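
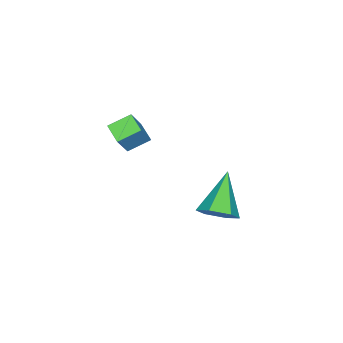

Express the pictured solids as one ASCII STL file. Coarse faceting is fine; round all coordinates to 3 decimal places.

solid 
facet normal 0.762 0.222 -0.609
outer loop
vertex 5.076 3.109 -1.255
vertex 4.56 3.18 -1.875
vertex 4.736 3.825 -1.419
endloop
endfacet
facet normal 0.197 0.307 0.931
outer loop
vertex 5.076 3.109 -1.255
vertex 4.736 3.825 -1.419
vertex 3.12 2.76 -0.725
endloop
endfacet
facet normal 0.762 0.222 -0.608
outer loop
vertex 4.736 3.825 -1.419
vertex 4.56 3.18 -1.875
vertex 4.22 3.897 -2.039
endloop
endfacet
facet normal -0.374 0.833 0.408
outer loop
vertex 4.736 3.825 -1.419
vertex 4.22 3.897 -2.039
vertex 3.12 2.76 -0.725
endloop
endfacet
facet normal 0.762 0.222 -0.609
outer loop
vertex 4.22 3.897 -2.039
vertex 4.56 3.18 -1.875
vertex 4.044 3.251 -2.495
endloop
endfacet
facet normal -0.837 0.449 -0.313
outer loop
vertex 4.22 3.897 -2.039
vertex 4.044 3.251 -2.495
vertex 3.12 2.76 -0.725
endloop
endfacet
facet normal 0.762 0.222 -0.609
outer loop
vertex 4.044 3.251 -2.495
vertex 4.56 3.18 -1.875
vertex 4.384 2.534 -2.331
endloop
endfacet
facet normal -0.728 -0.461 -0.508
outer loop
vertex 4.044 3.251 -2.495
vertex 4.384 2.534 -2.331
vertex 3.12 2.76 -0.725
endloop
endfacet
facet normal 0.762 0.222 -0.609
outer loop
vertex 4.384 2.534 -2.331
vertex 4.56 3.18 -1.875
vertex 4.9 2.463 -1.711
endloop
endfacet
facet normal -0.156 -0.988 0.016
outer loop
vertex 4.384 2.534 -2.331
vertex 4.9 2.463 -1.711
vertex 3.12 2.76 -0.725
endloop
endfacet
facet normal 0.762 0.222 -0.609
outer loop
vertex 4.9 2.463 -1.711
vertex 4.56 3.18 -1.875
vertex 5.076 3.109 -1.255
endloop
endfacet
facet normal 0.307 -0.603 0.736
outer loop
vertex 4.9 2.463 -1.711
vertex 5.076 3.109 -1.255
vertex 3.12 2.76 -0.725
endloop
endfacet
facet normal -0.688 0.596 0.414
outer loop
vertex 2.789 -1.579 0.368
vertex 3.205 -0.882 0.056
vertex 1.993 -1.651 -0.853
endloop
endfacet
facet normal -0.477 -0.802 0.359
outer loop
vertex 2.695 -2.258 -1.276
vertex 2.789 -1.579 0.368
vertex 1.993 -1.651 -0.853
endloop
endfacet
facet normal -0.689 0.595 0.415
outer loop
vertex 1.993 -1.651 -0.853
vertex 3.205 -0.882 0.056
vertex 2.408 -0.953 -1.165
endloop
endfacet
facet normal -0.546 -0.049 -0.836
outer loop
vertex 2.408 -0.953 -1.165
vertex 2.695 -2.258 -1.276
vertex 1.993 -1.651 -0.853
endloop
endfacet
facet normal 0.546 0.049 0.836
outer loop
vertex 2.789 -1.579 0.368
vertex 3.907 -1.489 -0.367
vertex 3.205 -0.882 0.056
endloop
endfacet
facet normal -0.478 -0.802 0.359
outer loop
vertex 3.492 -2.187 -0.055
vertex 2.789 -1.579 0.368
vertex 2.695 -2.258 -1.276
endloop
endfacet
facet normal 0.546 0.049 0.836
outer loop
vertex 3.492 -2.187 -0.055
vertex 3.907 -1.489 -0.367
vertex 2.789 -1.579 0.368
endloop
endfacet
facet normal 0.478 0.802 -0.358
outer loop
vertex 3.205 -0.882 0.056
vertex 3.907 -1.489 -0.367
vertex 2.408 -0.953 -1.165
endloop
endfacet
facet normal -0.546 -0.049 -0.837
outer loop
vertex 3.111 -1.561 -1.588
vertex 2.695 -2.258 -1.276
vertex 2.408 -0.953 -1.165
endloop
endfacet
facet normal 0.478 0.802 -0.359
outer loop
vertex 2.408 -0.953 -1.165
vertex 3.907 -1.489 -0.367
vertex 3.111 -1.561 -1.588
endloop
endfacet
facet normal 0.688 -0.596 -0.414
outer loop
vertex 3.111 -1.561 -1.588
vertex 3.492 -2.187 -0.055
vertex 2.695 -2.258 -1.276
endloop
endfacet
facet normal 0.689 -0.595 -0.414
outer loop
vertex 3.907 -1.489 -0.367
vertex 3.492 -2.187 -0.055
vertex 3.111 -1.561 -1.588
endloop
endfacet

endsolid


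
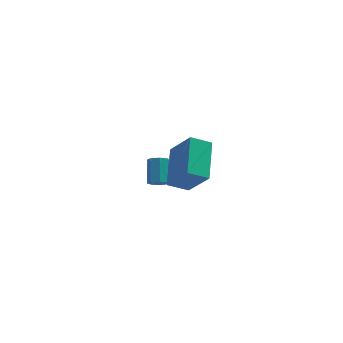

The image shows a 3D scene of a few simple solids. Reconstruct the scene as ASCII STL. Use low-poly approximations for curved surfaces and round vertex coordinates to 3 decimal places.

solid 
facet normal -0.375 0.467 -0.801
outer loop
vertex 2.338 -1.637 0.936
vertex 2.898 0.042 1.654
vertex 3.235 -1.733 0.46
endloop
endfacet
facet normal -0.294 -0.879 -0.376
outer loop
vertex 3.882 -2.542 1.846
vertex 2.338 -1.637 0.936
vertex 3.235 -1.733 0.46
endloop
endfacet
facet normal -0.374 0.468 -0.801
outer loop
vertex 3.235 -1.733 0.46
vertex 2.898 0.042 1.654
vertex 3.795 -0.054 1.179
endloop
endfacet
facet normal 0.880 -0.094 -0.466
outer loop
vertex 3.795 -0.054 1.179
vertex 3.882 -2.542 1.846
vertex 3.235 -1.733 0.46
endloop
endfacet
facet normal -0.880 0.094 0.466
outer loop
vertex 2.338 -1.637 0.936
vertex 3.545 -0.767 3.04
vertex 2.898 0.042 1.654
endloop
endfacet
facet normal -0.293 -0.879 -0.376
outer loop
vertex 2.985 -2.446 2.321
vertex 2.338 -1.637 0.936
vertex 3.882 -2.542 1.846
endloop
endfacet
facet normal -0.880 0.094 0.466
outer loop
vertex 2.985 -2.446 2.321
vertex 3.545 -0.767 3.04
vertex 2.338 -1.637 0.936
endloop
endfacet
facet normal 0.293 0.879 0.376
outer loop
vertex 2.898 0.042 1.654
vertex 3.545 -0.767 3.04
vertex 3.795 -0.054 1.179
endloop
endfacet
facet normal 0.880 -0.094 -0.466
outer loop
vertex 4.442 -0.863 2.564
vertex 3.882 -2.542 1.846
vertex 3.795 -0.054 1.179
endloop
endfacet
facet normal 0.294 0.879 0.376
outer loop
vertex 3.795 -0.054 1.179
vertex 3.545 -0.767 3.04
vertex 4.442 -0.863 2.564
endloop
endfacet
facet normal 0.374 -0.467 0.801
outer loop
vertex 4.442 -0.863 2.564
vertex 2.985 -2.446 2.321
vertex 3.882 -2.542 1.846
endloop
endfacet
facet normal 0.375 -0.468 0.800
outer loop
vertex 3.545 -0.767 3.04
vertex 2.985 -2.446 2.321
vertex 4.442 -0.863 2.564
endloop
endfacet
facet normal -0.192 -0.778 -0.598
outer loop
vertex 3.365 3.521 -4.074
vertex 3.147 3.282 -3.693
vertex 2.939 3.59 -4.027
endloop
endfacet
facet normal 0.011 0.608 -0.794
outer loop
vertex 3.365 3.521 -4.074
vertex 2.939 3.59 -4.027
vertex 3.611 4.517 -3.308
endloop
endfacet
facet normal 0.013 0.607 -0.795
outer loop
vertex 3.611 4.517 -3.308
vertex 2.939 3.59 -4.027
vertex 3.185 4.586 -3.262
endloop
endfacet
facet normal 0.191 0.779 0.598
outer loop
vertex 3.611 4.517 -3.308
vertex 3.185 4.586 -3.262
vertex 3.393 4.278 -2.927
endloop
endfacet
facet normal -0.193 -0.778 -0.598
outer loop
vertex 2.939 3.59 -4.027
vertex 3.147 3.282 -3.693
vertex 2.67 3.427 -3.728
endloop
endfacet
facet normal -0.761 0.503 -0.410
outer loop
vertex 2.939 3.59 -4.027
vertex 2.67 3.427 -3.728
vertex 3.185 4.586 -3.262
endloop
endfacet
facet normal -0.761 0.503 -0.410
outer loop
vertex 3.185 4.586 -3.262
vertex 2.67 3.427 -3.728
vertex 2.916 4.423 -2.963
endloop
endfacet
facet normal 0.192 0.779 0.597
outer loop
vertex 3.185 4.586 -3.262
vertex 2.916 4.423 -2.963
vertex 3.393 4.278 -2.927
endloop
endfacet
facet normal -0.193 -0.778 -0.598
outer loop
vertex 2.67 3.427 -3.728
vertex 3.147 3.282 -3.693
vertex 2.76 3.155 -3.403
endloop
endfacet
facet normal -0.959 0.020 0.282
outer loop
vertex 2.67 3.427 -3.728
vertex 2.76 3.155 -3.403
vertex 2.916 4.423 -2.963
endloop
endfacet
facet normal -0.959 0.020 0.282
outer loop
vertex 2.916 4.423 -2.963
vertex 2.76 3.155 -3.403
vertex 3.006 4.151 -2.637
endloop
endfacet
facet normal 0.192 0.779 0.597
outer loop
vertex 2.916 4.423 -2.963
vertex 3.006 4.151 -2.637
vertex 3.393 4.278 -2.927
endloop
endfacet
facet normal -0.193 -0.778 -0.598
outer loop
vertex 2.76 3.155 -3.403
vertex 3.147 3.282 -3.693
vertex 3.142 2.978 -3.296
endloop
endfacet
facet normal -0.435 -0.479 0.762
outer loop
vertex 2.76 3.155 -3.403
vertex 3.142 2.978 -3.296
vertex 3.006 4.151 -2.637
endloop
endfacet
facet normal -0.436 -0.479 0.762
outer loop
vertex 3.006 4.151 -2.637
vertex 3.142 2.978 -3.296
vertex 3.387 3.974 -2.53
endloop
endfacet
facet normal 0.193 0.778 0.598
outer loop
vertex 3.006 4.151 -2.637
vertex 3.387 3.974 -2.53
vertex 3.393 4.278 -2.927
endloop
endfacet
facet normal -0.192 -0.778 -0.598
outer loop
vertex 3.142 2.978 -3.296
vertex 3.147 3.282 -3.693
vertex 3.527 3.03 -3.487
endloop
endfacet
facet normal 0.415 -0.617 0.669
outer loop
vertex 3.142 2.978 -3.296
vertex 3.527 3.03 -3.487
vertex 3.387 3.974 -2.53
endloop
endfacet
facet normal 0.416 -0.616 0.669
outer loop
vertex 3.387 3.974 -2.53
vertex 3.527 3.03 -3.487
vertex 3.773 4.026 -2.722
endloop
endfacet
facet normal 0.193 0.778 0.598
outer loop
vertex 3.387 3.974 -2.53
vertex 3.773 4.026 -2.722
vertex 3.393 4.278 -2.927
endloop
endfacet
facet normal -0.192 -0.778 -0.598
outer loop
vertex 3.527 3.03 -3.487
vertex 3.147 3.282 -3.693
vertex 3.627 3.272 -3.834
endloop
endfacet
facet normal 0.954 -0.291 0.072
outer loop
vertex 3.527 3.03 -3.487
vertex 3.627 3.272 -3.834
vertex 3.773 4.026 -2.722
endloop
endfacet
facet normal 0.955 -0.289 0.071
outer loop
vertex 3.773 4.026 -2.722
vertex 3.627 3.272 -3.834
vertex 3.872 4.268 -3.068
endloop
endfacet
facet normal 0.192 0.777 0.599
outer loop
vertex 3.773 4.026 -2.722
vertex 3.872 4.268 -3.068
vertex 3.393 4.278 -2.927
endloop
endfacet
facet normal -0.192 -0.778 -0.598
outer loop
vertex 3.627 3.272 -3.834
vertex 3.147 3.282 -3.693
vertex 3.365 3.521 -4.074
endloop
endfacet
facet normal 0.774 0.255 -0.580
outer loop
vertex 3.627 3.272 -3.834
vertex 3.365 3.521 -4.074
vertex 3.872 4.268 -3.068
endloop
endfacet
facet normal 0.775 0.254 -0.579
outer loop
vertex 3.872 4.268 -3.068
vertex 3.365 3.521 -4.074
vertex 3.611 4.517 -3.308
endloop
endfacet
facet normal 0.192 0.778 0.598
outer loop
vertex 3.872 4.268 -3.068
vertex 3.611 4.517 -3.308
vertex 3.393 4.278 -2.927
endloop
endfacet

endsolid


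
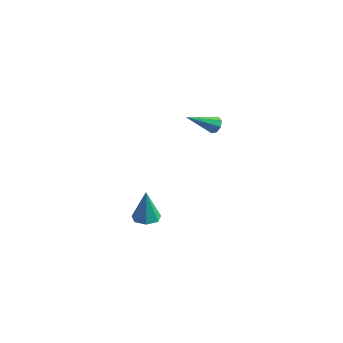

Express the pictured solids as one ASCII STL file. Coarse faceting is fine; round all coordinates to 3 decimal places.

solid 
facet normal 0.588 0.596 -0.547
outer loop
vertex 3.021 -0.457 3.144
vertex 2.711 0.012 3.322
vertex 3.187 -0.274 3.522
endloop
endfacet
facet normal 0.549 -0.821 0.156
outer loop
vertex 3.021 -0.457 3.144
vertex 3.187 -0.274 3.522
vertex 1.489 -1.232 4.458
endloop
endfacet
facet normal 0.588 0.598 -0.545
outer loop
vertex 3.187 -0.274 3.522
vertex 2.711 0.012 3.322
vertex 3.073 0.076 3.783
endloop
endfacet
facet normal 0.595 -0.347 0.725
outer loop
vertex 3.187 -0.274 3.522
vertex 3.073 0.076 3.783
vertex 1.489 -1.232 4.458
endloop
endfacet
facet normal 0.588 0.598 -0.545
outer loop
vertex 3.073 0.076 3.783
vertex 2.711 0.012 3.322
vertex 2.747 0.389 3.775
endloop
endfacet
facet normal 0.207 0.239 0.949
outer loop
vertex 3.073 0.076 3.783
vertex 2.747 0.389 3.775
vertex 1.489 -1.232 4.458
endloop
endfacet
facet normal 0.587 0.599 -0.545
outer loop
vertex 2.747 0.389 3.775
vertex 2.711 0.012 3.322
vertex 2.4 0.48 3.501
endloop
endfacet
facet normal -0.393 0.599 0.697
outer loop
vertex 2.747 0.389 3.775
vertex 2.4 0.48 3.501
vertex 1.489 -1.232 4.458
endloop
endfacet
facet normal 0.586 0.598 -0.547
outer loop
vertex 2.4 0.48 3.501
vertex 2.711 0.012 3.322
vertex 2.234 0.297 3.123
endloop
endfacet
facet normal -0.847 0.518 0.121
outer loop
vertex 2.4 0.48 3.501
vertex 2.234 0.297 3.123
vertex 1.489 -1.232 4.458
endloop
endfacet
facet normal 0.586 0.598 -0.547
outer loop
vertex 2.234 0.297 3.123
vertex 2.711 0.012 3.322
vertex 2.348 -0.053 2.862
endloop
endfacet
facet normal -0.893 0.044 -0.448
outer loop
vertex 2.234 0.297 3.123
vertex 2.348 -0.053 2.862
vertex 1.489 -1.232 4.458
endloop
endfacet
facet normal 0.586 0.598 -0.547
outer loop
vertex 2.348 -0.053 2.862
vertex 2.711 0.012 3.322
vertex 2.674 -0.365 2.87
endloop
endfacet
facet normal -0.503 -0.543 -0.672
outer loop
vertex 2.348 -0.053 2.862
vertex 2.674 -0.365 2.87
vertex 1.489 -1.232 4.458
endloop
endfacet
facet normal 0.589 0.596 -0.546
outer loop
vertex 2.674 -0.365 2.87
vertex 2.711 0.012 3.322
vertex 3.021 -0.457 3.144
endloop
endfacet
facet normal 0.094 -0.902 -0.422
outer loop
vertex 2.674 -0.365 2.87
vertex 3.021 -0.457 3.144
vertex 1.489 -1.232 4.458
endloop
endfacet
facet normal 0.065 -0.123 -0.990
outer loop
vertex 0.027 -1.881 -4.923
vertex -0.823 -1.709 -5.0
vertex -0.152 -1.155 -5.025
endloop
endfacet
facet normal 0.886 0.271 0.377
outer loop
vertex 0.027 -1.881 -4.923
vertex -0.152 -1.155 -5.025
vertex -0.957 -1.451 -2.92
endloop
endfacet
facet normal 0.065 -0.123 -0.990
outer loop
vertex -0.152 -1.155 -5.025
vertex -0.823 -1.709 -5.0
vertex -0.836 -0.846 -5.108
endloop
endfacet
facet normal 0.370 0.890 0.267
outer loop
vertex -0.152 -1.155 -5.025
vertex -0.836 -0.846 -5.108
vertex -0.957 -1.451 -2.92
endloop
endfacet
facet normal 0.064 -0.123 -0.990
outer loop
vertex -0.836 -0.846 -5.108
vertex -0.823 -1.709 -5.0
vertex -1.51 -1.187 -5.109
endloop
endfacet
facet normal -0.441 0.871 0.216
outer loop
vertex -0.836 -0.846 -5.108
vertex -1.51 -1.187 -5.109
vertex -0.957 -1.451 -2.92
endloop
endfacet
facet normal 0.064 -0.123 -0.990
outer loop
vertex -1.51 -1.187 -5.109
vertex -0.823 -1.709 -5.0
vertex -1.666 -1.921 -5.028
endloop
endfacet
facet normal -0.937 0.228 0.264
outer loop
vertex -1.51 -1.187 -5.109
vertex -1.666 -1.921 -5.028
vertex -0.957 -1.451 -2.92
endloop
endfacet
facet normal 0.064 -0.123 -0.990
outer loop
vertex -1.666 -1.921 -5.028
vertex -0.823 -1.709 -5.0
vertex -1.187 -2.496 -4.926
endloop
endfacet
facet normal -0.744 -0.554 0.374
outer loop
vertex -1.666 -1.921 -5.028
vertex -1.187 -2.496 -4.926
vertex -0.957 -1.451 -2.92
endloop
endfacet
facet normal 0.065 -0.123 -0.990
outer loop
vertex -1.187 -2.496 -4.926
vertex -0.823 -1.709 -5.0
vertex -0.434 -2.478 -4.879
endloop
endfacet
facet normal -0.008 -0.886 0.463
outer loop
vertex -1.187 -2.496 -4.926
vertex -0.434 -2.478 -4.879
vertex -0.957 -1.451 -2.92
endloop
endfacet
facet normal 0.065 -0.123 -0.990
outer loop
vertex -0.434 -2.478 -4.879
vertex -0.823 -1.709 -5.0
vertex 0.027 -1.881 -4.923
endloop
endfacet
facet normal 0.717 -0.520 0.464
outer loop
vertex -0.434 -2.478 -4.879
vertex 0.027 -1.881 -4.923
vertex -0.957 -1.451 -2.92
endloop
endfacet

endsolid


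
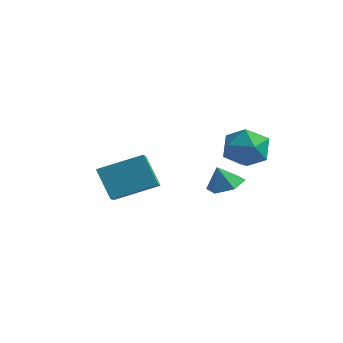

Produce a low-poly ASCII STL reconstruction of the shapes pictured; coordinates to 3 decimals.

solid 
facet normal 0.291 0.204 -0.935
outer loop
vertex 1.15 -0.931 -2.517
vertex 0.435 -1.301 -2.82
vertex 0.44 -0.461 -2.635
endloop
endfacet
facet normal 0.231 0.550 0.803
outer loop
vertex 1.15 -0.931 -2.517
vertex 0.44 -0.461 -2.635
vertex 0.125 -1.519 -1.82
endloop
endfacet
facet normal 0.291 0.204 -0.935
outer loop
vertex 0.44 -0.461 -2.635
vertex 0.435 -1.301 -2.82
vertex -0.275 -0.83 -2.938
endloop
endfacet
facet normal -0.554 0.605 0.571
outer loop
vertex 0.44 -0.461 -2.635
vertex -0.275 -0.83 -2.938
vertex 0.125 -1.519 -1.82
endloop
endfacet
facet normal 0.291 0.204 -0.935
outer loop
vertex -0.275 -0.83 -2.938
vertex 0.435 -1.301 -2.82
vertex -0.28 -1.67 -3.123
endloop
endfacet
facet normal -0.951 -0.061 0.303
outer loop
vertex -0.275 -0.83 -2.938
vertex -0.28 -1.67 -3.123
vertex 0.125 -1.519 -1.82
endloop
endfacet
facet normal 0.291 0.204 -0.935
outer loop
vertex -0.28 -1.67 -3.123
vertex 0.435 -1.301 -2.82
vertex 0.431 -2.141 -3.005
endloop
endfacet
facet normal -0.563 -0.783 0.266
outer loop
vertex -0.28 -1.67 -3.123
vertex 0.431 -2.141 -3.005
vertex 0.125 -1.519 -1.82
endloop
endfacet
facet normal 0.290 0.205 -0.935
outer loop
vertex 0.431 -2.141 -3.005
vertex 0.435 -1.301 -2.82
vertex 1.146 -1.771 -2.702
endloop
endfacet
facet normal 0.223 -0.838 0.498
outer loop
vertex 0.431 -2.141 -3.005
vertex 1.146 -1.771 -2.702
vertex 0.125 -1.519 -1.82
endloop
endfacet
facet normal 0.290 0.205 -0.935
outer loop
vertex 1.146 -1.771 -2.702
vertex 0.435 -1.301 -2.82
vertex 1.15 -0.931 -2.517
endloop
endfacet
facet normal 0.619 -0.172 0.766
outer loop
vertex 1.146 -1.771 -2.702
vertex 1.15 -0.931 -2.517
vertex 0.125 -1.519 -1.82
endloop
endfacet
facet normal -0.556 0.171 0.813
outer loop
vertex -2.45 -3.088 -1.165
vertex -3.356 -1.595 -2.099
vertex -3.887 -4.401 -1.871
endloop
endfacet
facet normal 0.457 -0.754 0.471
outer loop
vertex -2.964 -4.685 -3.221
vertex -2.45 -3.088 -1.165
vertex -3.887 -4.401 -1.871
endloop
endfacet
facet normal -0.556 0.171 0.814
outer loop
vertex -3.887 -4.401 -1.871
vertex -3.356 -1.595 -2.099
vertex -4.793 -2.908 -2.804
endloop
endfacet
facet normal -0.694 -0.634 -0.341
outer loop
vertex -4.793 -2.908 -2.804
vertex -2.964 -4.685 -3.221
vertex -3.887 -4.401 -1.871
endloop
endfacet
facet normal 0.694 0.634 0.341
outer loop
vertex -2.45 -3.088 -1.165
vertex -2.433 -1.879 -3.449
vertex -3.356 -1.595 -2.099
endloop
endfacet
facet normal 0.458 -0.754 0.471
outer loop
vertex -1.527 -3.372 -2.516
vertex -2.45 -3.088 -1.165
vertex -2.964 -4.685 -3.221
endloop
endfacet
facet normal 0.694 0.634 0.341
outer loop
vertex -1.527 -3.372 -2.516
vertex -2.433 -1.879 -3.449
vertex -2.45 -3.088 -1.165
endloop
endfacet
facet normal -0.458 0.754 -0.471
outer loop
vertex -3.356 -1.595 -2.099
vertex -2.433 -1.879 -3.449
vertex -4.793 -2.908 -2.804
endloop
endfacet
facet normal -0.694 -0.634 -0.341
outer loop
vertex -3.87 -3.192 -4.155
vertex -2.964 -4.685 -3.221
vertex -4.793 -2.908 -2.804
endloop
endfacet
facet normal -0.458 0.754 -0.471
outer loop
vertex -4.793 -2.908 -2.804
vertex -2.433 -1.879 -3.449
vertex -3.87 -3.192 -4.155
endloop
endfacet
facet normal 0.556 -0.172 -0.813
outer loop
vertex -3.87 -3.192 -4.155
vertex -1.527 -3.372 -2.516
vertex -2.964 -4.685 -3.221
endloop
endfacet
facet normal 0.556 -0.171 -0.813
outer loop
vertex -2.433 -1.879 -3.449
vertex -1.527 -3.372 -2.516
vertex -3.87 -3.192 -4.155
endloop
endfacet
facet normal -0.504 0.315 0.804
outer loop
vertex 0.829 0.004 -0.148
vertex 0.165 -0.902 -0.209
vertex 1.111 -0.938 0.398
endloop
endfacet
facet normal 0.176 0.532 0.828
outer loop
vertex 0.829 0.004 -0.148
vertex 1.111 -0.938 0.398
vertex 1.897 -0.348 -0.148
endloop
endfacet
facet normal 0.304 0.921 0.244
outer loop
vertex 0.829 0.004 -0.148
vertex 1.897 -0.348 -0.148
vertex 1.437 0.054 -1.093
endloop
endfacet
facet normal -0.297 0.944 -0.141
outer loop
vertex 0.829 0.004 -0.148
vertex 1.437 0.054 -1.093
vertex 0.366 -0.289 -1.131
endloop
endfacet
facet normal -0.796 0.570 0.205
outer loop
vertex 0.829 0.004 -0.148
vertex 0.366 -0.289 -1.131
vertex 0.165 -0.902 -0.209
endloop
endfacet
facet normal 0.593 -0.045 0.804
outer loop
vertex 1.897 -0.348 -0.148
vertex 1.111 -0.938 0.398
vertex 1.894 -1.471 -0.209
endloop
endfacet
facet normal -0.506 -0.397 0.765
outer loop
vertex 1.111 -0.938 0.398
vertex 0.165 -0.902 -0.209
vertex 0.823 -1.814 -0.247
endloop
endfacet
facet normal -0.979 0.014 -0.204
outer loop
vertex 0.165 -0.902 -0.209
vertex 0.366 -0.289 -1.131
vertex 0.363 -1.412 -1.192
endloop
endfacet
facet normal -0.171 0.620 -0.766
outer loop
vertex 0.366 -0.289 -1.131
vertex 1.437 0.054 -1.093
vertex 1.149 -0.822 -1.738
endloop
endfacet
facet normal 0.800 0.583 -0.141
outer loop
vertex 1.437 0.054 -1.093
vertex 1.897 -0.348 -0.148
vertex 2.095 -0.858 -1.131
endloop
endfacet
facet normal 0.297 -0.944 0.141
outer loop
vertex 1.431 -1.764 -1.192
vertex 1.894 -1.471 -0.209
vertex 0.823 -1.814 -0.247
endloop
endfacet
facet normal -0.304 -0.921 -0.244
outer loop
vertex 1.431 -1.764 -1.192
vertex 0.823 -1.814 -0.247
vertex 0.363 -1.412 -1.192
endloop
endfacet
facet normal -0.176 -0.532 -0.828
outer loop
vertex 1.431 -1.764 -1.192
vertex 0.363 -1.412 -1.192
vertex 1.149 -0.822 -1.738
endloop
endfacet
facet normal 0.504 -0.315 -0.804
outer loop
vertex 1.431 -1.764 -1.192
vertex 1.149 -0.822 -1.738
vertex 2.095 -0.858 -1.131
endloop
endfacet
facet normal 0.796 -0.570 -0.205
outer loop
vertex 1.431 -1.764 -1.192
vertex 2.095 -0.858 -1.131
vertex 1.894 -1.471 -0.209
endloop
endfacet
facet normal 0.171 -0.620 0.766
outer loop
vertex 0.823 -1.814 -0.247
vertex 1.894 -1.471 -0.209
vertex 1.111 -0.938 0.398
endloop
endfacet
facet normal -0.800 -0.583 0.141
outer loop
vertex 0.363 -1.412 -1.192
vertex 0.823 -1.814 -0.247
vertex 0.165 -0.902 -0.209
endloop
endfacet
facet normal -0.593 0.045 -0.804
outer loop
vertex 1.149 -0.822 -1.738
vertex 0.363 -1.412 -1.192
vertex 0.366 -0.289 -1.131
endloop
endfacet
facet normal 0.506 0.397 -0.765
outer loop
vertex 2.095 -0.858 -1.131
vertex 1.149 -0.822 -1.738
vertex 1.437 0.054 -1.093
endloop
endfacet
facet normal 0.979 -0.014 0.204
outer loop
vertex 1.894 -1.471 -0.209
vertex 2.095 -0.858 -1.131
vertex 1.897 -0.348 -0.148
endloop
endfacet

endsolid


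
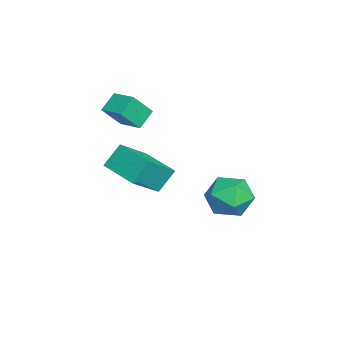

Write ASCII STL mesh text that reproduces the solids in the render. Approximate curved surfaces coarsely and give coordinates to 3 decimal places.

solid 
facet normal -0.719 -0.683 0.128
outer loop
vertex 4.057 -3.66 2.545
vertex 3.609 -2.997 3.57
vertex 2.903 -2.661 1.396
endloop
endfacet
facet normal 0.344 -0.510 -0.789
outer loop
vertex 4.291 -1.343 1.15
vertex 4.057 -3.66 2.545
vertex 2.903 -2.661 1.396
endloop
endfacet
facet normal -0.719 -0.683 0.128
outer loop
vertex 2.903 -2.661 1.396
vertex 3.609 -2.997 3.57
vertex 2.456 -1.999 2.421
endloop
endfacet
facet normal -0.604 0.523 -0.601
outer loop
vertex 2.456 -1.999 2.421
vertex 4.291 -1.343 1.15
vertex 2.903 -2.661 1.396
endloop
endfacet
facet normal 0.603 -0.523 0.602
outer loop
vertex 4.057 -3.66 2.545
vertex 4.997 -1.679 3.324
vertex 3.609 -2.997 3.57
endloop
endfacet
facet normal 0.345 -0.509 -0.788
outer loop
vertex 5.444 -2.341 2.299
vertex 4.057 -3.66 2.545
vertex 4.291 -1.343 1.15
endloop
endfacet
facet normal 0.604 -0.523 0.601
outer loop
vertex 5.444 -2.341 2.299
vertex 4.997 -1.679 3.324
vertex 4.057 -3.66 2.545
endloop
endfacet
facet normal -0.344 0.510 0.788
outer loop
vertex 3.609 -2.997 3.57
vertex 4.997 -1.679 3.324
vertex 2.456 -1.999 2.421
endloop
endfacet
facet normal -0.604 0.523 -0.602
outer loop
vertex 3.843 -0.68 2.175
vertex 4.291 -1.343 1.15
vertex 2.456 -1.999 2.421
endloop
endfacet
facet normal -0.344 0.509 0.789
outer loop
vertex 2.456 -1.999 2.421
vertex 4.997 -1.679 3.324
vertex 3.843 -0.68 2.175
endloop
endfacet
facet normal 0.719 0.683 -0.128
outer loop
vertex 3.843 -0.68 2.175
vertex 5.444 -2.341 2.299
vertex 4.291 -1.343 1.15
endloop
endfacet
facet normal 0.719 0.683 -0.128
outer loop
vertex 4.997 -1.679 3.324
vertex 5.444 -2.341 2.299
vertex 3.843 -0.68 2.175
endloop
endfacet
facet normal -0.372 0.921 0.112
outer loop
vertex 0.617 2.356 -1.338
vertex 0.632 2.213 -0.116
vertex 1.613 2.68 -0.693
endloop
endfacet
facet normal 0.025 0.877 -0.479
outer loop
vertex 0.617 2.356 -1.338
vertex 1.613 2.68 -0.693
vertex 1.739 2.091 -1.765
endloop
endfacet
facet normal -0.253 0.369 -0.894
outer loop
vertex 0.617 2.356 -1.338
vertex 1.739 2.091 -1.765
vertex 0.836 1.26 -1.852
endloop
endfacet
facet normal -0.823 0.098 -0.559
outer loop
vertex 0.617 2.356 -1.338
vertex 0.836 1.26 -1.852
vertex 0.152 1.336 -0.832
endloop
endfacet
facet normal -0.896 0.439 0.062
outer loop
vertex 0.617 2.356 -1.338
vertex 0.152 1.336 -0.832
vertex 0.632 2.213 -0.116
endloop
endfacet
facet normal 0.682 0.672 -0.289
outer loop
vertex 1.739 2.091 -1.765
vertex 1.613 2.68 -0.693
vertex 2.448 1.784 -0.808
endloop
endfacet
facet normal 0.039 0.744 0.667
outer loop
vertex 1.613 2.68 -0.693
vertex 0.632 2.213 -0.116
vertex 1.764 1.86 0.212
endloop
endfacet
facet normal -0.809 -0.037 0.587
outer loop
vertex 0.632 2.213 -0.116
vertex 0.152 1.336 -0.832
vertex 0.861 1.029 0.125
endloop
endfacet
facet normal -0.690 -0.590 -0.419
outer loop
vertex 0.152 1.336 -0.832
vertex 0.836 1.26 -1.852
vertex 0.987 0.44 -0.947
endloop
endfacet
facet normal 0.231 -0.151 -0.961
outer loop
vertex 0.836 1.26 -1.852
vertex 1.739 2.091 -1.765
vertex 1.968 0.907 -1.524
endloop
endfacet
facet normal 0.823 -0.098 0.559
outer loop
vertex 1.983 0.764 -0.302
vertex 2.448 1.784 -0.808
vertex 1.764 1.86 0.212
endloop
endfacet
facet normal 0.253 -0.369 0.894
outer loop
vertex 1.983 0.764 -0.302
vertex 1.764 1.86 0.212
vertex 0.861 1.029 0.125
endloop
endfacet
facet normal -0.025 -0.877 0.479
outer loop
vertex 1.983 0.764 -0.302
vertex 0.861 1.029 0.125
vertex 0.987 0.44 -0.947
endloop
endfacet
facet normal 0.372 -0.921 -0.112
outer loop
vertex 1.983 0.764 -0.302
vertex 0.987 0.44 -0.947
vertex 1.968 0.907 -1.524
endloop
endfacet
facet normal 0.896 -0.439 -0.062
outer loop
vertex 1.983 0.764 -0.302
vertex 1.968 0.907 -1.524
vertex 2.448 1.784 -0.808
endloop
endfacet
facet normal 0.690 0.590 0.419
outer loop
vertex 1.764 1.86 0.212
vertex 2.448 1.784 -0.808
vertex 1.613 2.68 -0.693
endloop
endfacet
facet normal -0.231 0.151 0.961
outer loop
vertex 0.861 1.029 0.125
vertex 1.764 1.86 0.212
vertex 0.632 2.213 -0.116
endloop
endfacet
facet normal -0.682 -0.672 0.289
outer loop
vertex 0.987 0.44 -0.947
vertex 0.861 1.029 0.125
vertex 0.152 1.336 -0.832
endloop
endfacet
facet normal -0.039 -0.744 -0.667
outer loop
vertex 1.968 0.907 -1.524
vertex 0.987 0.44 -0.947
vertex 0.836 1.26 -1.852
endloop
endfacet
facet normal 0.809 0.037 -0.587
outer loop
vertex 2.448 1.784 -0.808
vertex 1.968 0.907 -1.524
vertex 1.739 2.091 -1.765
endloop
endfacet
facet normal -0.352 0.545 -0.761
outer loop
vertex -1.782 -2.839 3.031
vertex -0.872 -1.914 3.272
vertex -1.073 -3.355 2.334
endloop
endfacet
facet normal -0.689 -0.701 -0.182
outer loop
vertex -0.548 -4.166 3.468
vertex -1.782 -2.839 3.031
vertex -1.073 -3.355 2.334
endloop
endfacet
facet normal -0.353 0.545 -0.761
outer loop
vertex -1.073 -3.355 2.334
vertex -0.872 -1.914 3.272
vertex -0.163 -2.429 2.575
endloop
endfacet
facet normal 0.633 -0.460 -0.622
outer loop
vertex -0.163 -2.429 2.575
vertex -0.548 -4.166 3.468
vertex -1.073 -3.355 2.334
endloop
endfacet
facet normal -0.633 0.461 0.622
outer loop
vertex -1.782 -2.839 3.031
vertex -0.347 -2.725 4.406
vertex -0.872 -1.914 3.272
endloop
endfacet
facet normal -0.689 -0.701 -0.183
outer loop
vertex -1.257 -3.651 4.165
vertex -1.782 -2.839 3.031
vertex -0.548 -4.166 3.468
endloop
endfacet
facet normal -0.633 0.460 0.623
outer loop
vertex -1.257 -3.651 4.165
vertex -0.347 -2.725 4.406
vertex -1.782 -2.839 3.031
endloop
endfacet
facet normal 0.689 0.701 0.183
outer loop
vertex -0.872 -1.914 3.272
vertex -0.347 -2.725 4.406
vertex -0.163 -2.429 2.575
endloop
endfacet
facet normal 0.633 -0.460 -0.623
outer loop
vertex 0.362 -3.241 3.709
vertex -0.548 -4.166 3.468
vertex -0.163 -2.429 2.575
endloop
endfacet
facet normal 0.690 0.701 0.183
outer loop
vertex -0.163 -2.429 2.575
vertex -0.347 -2.725 4.406
vertex 0.362 -3.241 3.709
endloop
endfacet
facet normal 0.352 -0.545 0.761
outer loop
vertex 0.362 -3.241 3.709
vertex -1.257 -3.651 4.165
vertex -0.548 -4.166 3.468
endloop
endfacet
facet normal 0.352 -0.544 0.761
outer loop
vertex -0.347 -2.725 4.406
vertex -1.257 -3.651 4.165
vertex 0.362 -3.241 3.709
endloop
endfacet

endsolid


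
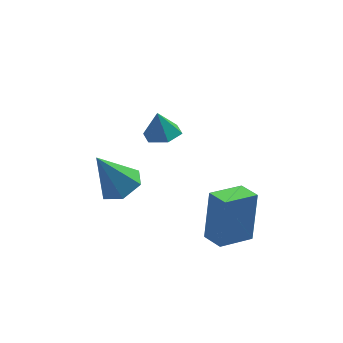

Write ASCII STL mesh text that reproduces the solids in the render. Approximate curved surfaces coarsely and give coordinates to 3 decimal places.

solid 
facet normal 0.149 -0.166 -0.975
outer loop
vertex 0.411 -0.882 3.613
vertex -0.241 -0.588 3.463
vertex 0.354 -0.166 3.482
endloop
endfacet
facet normal 0.770 0.174 0.614
outer loop
vertex 0.411 -0.882 3.613
vertex 0.354 -0.166 3.482
vertex -0.399 -0.412 4.497
endloop
endfacet
facet normal 0.149 -0.167 -0.975
outer loop
vertex 0.354 -0.166 3.482
vertex -0.241 -0.588 3.463
vertex -0.297 0.127 3.332
endloop
endfacet
facet normal 0.289 0.859 0.423
outer loop
vertex 0.354 -0.166 3.482
vertex -0.297 0.127 3.332
vertex -0.399 -0.412 4.497
endloop
endfacet
facet normal 0.149 -0.167 -0.975
outer loop
vertex -0.297 0.127 3.332
vertex -0.241 -0.588 3.463
vertex -0.892 -0.295 3.313
endloop
endfacet
facet normal -0.557 0.771 0.308
outer loop
vertex -0.297 0.127 3.332
vertex -0.892 -0.295 3.313
vertex -0.399 -0.412 4.497
endloop
endfacet
facet normal 0.149 -0.168 -0.974
outer loop
vertex -0.892 -0.295 3.313
vertex -0.241 -0.588 3.463
vertex -0.836 -1.011 3.445
endloop
endfacet
facet normal -0.923 -0.001 0.384
outer loop
vertex -0.892 -0.295 3.313
vertex -0.836 -1.011 3.445
vertex -0.399 -0.412 4.497
endloop
endfacet
facet normal 0.149 -0.168 -0.975
outer loop
vertex -0.836 -1.011 3.445
vertex -0.241 -0.588 3.463
vertex -0.184 -1.304 3.595
endloop
endfacet
facet normal -0.442 -0.688 0.575
outer loop
vertex -0.836 -1.011 3.445
vertex -0.184 -1.304 3.595
vertex -0.399 -0.412 4.497
endloop
endfacet
facet normal 0.149 -0.168 -0.975
outer loop
vertex -0.184 -1.304 3.595
vertex -0.241 -0.588 3.463
vertex 0.411 -0.882 3.613
endloop
endfacet
facet normal 0.405 -0.600 0.690
outer loop
vertex -0.184 -1.304 3.595
vertex 0.411 -0.882 3.613
vertex -0.399 -0.412 4.497
endloop
endfacet
facet normal -0.898 -0.379 0.222
outer loop
vertex 1.524 -3.021 1.41
vertex 1.13 -2.183 1.246
vertex 1.247 -3.546 -0.604
endloop
endfacet
facet normal 0.419 -0.891 0.175
outer loop
vertex 2.55 -2.997 -0.926
vertex 1.524 -3.021 1.41
vertex 1.247 -3.546 -0.604
endloop
endfacet
facet normal -0.898 -0.379 0.222
outer loop
vertex 1.247 -3.546 -0.604
vertex 1.13 -2.183 1.246
vertex 0.853 -2.708 -0.768
endloop
endfacet
facet normal -0.132 -0.250 -0.959
outer loop
vertex 0.853 -2.708 -0.768
vertex 2.55 -2.997 -0.926
vertex 1.247 -3.546 -0.604
endloop
endfacet
facet normal 0.132 0.250 0.959
outer loop
vertex 1.524 -3.021 1.41
vertex 2.433 -1.634 0.924
vertex 1.13 -2.183 1.246
endloop
endfacet
facet normal 0.419 -0.891 0.175
outer loop
vertex 2.827 -2.472 1.088
vertex 1.524 -3.021 1.41
vertex 2.55 -2.997 -0.926
endloop
endfacet
facet normal 0.132 0.250 0.959
outer loop
vertex 2.827 -2.472 1.088
vertex 2.433 -1.634 0.924
vertex 1.524 -3.021 1.41
endloop
endfacet
facet normal -0.419 0.891 -0.175
outer loop
vertex 1.13 -2.183 1.246
vertex 2.433 -1.634 0.924
vertex 0.853 -2.708 -0.768
endloop
endfacet
facet normal -0.132 -0.250 -0.959
outer loop
vertex 2.156 -2.159 -1.09
vertex 2.55 -2.997 -0.926
vertex 0.853 -2.708 -0.768
endloop
endfacet
facet normal -0.419 0.891 -0.175
outer loop
vertex 0.853 -2.708 -0.768
vertex 2.433 -1.634 0.924
vertex 2.156 -2.159 -1.09
endloop
endfacet
facet normal 0.898 0.379 -0.222
outer loop
vertex 2.156 -2.159 -1.09
vertex 2.827 -2.472 1.088
vertex 2.55 -2.997 -0.926
endloop
endfacet
facet normal 0.898 0.379 -0.222
outer loop
vertex 2.433 -1.634 0.924
vertex 2.827 -2.472 1.088
vertex 2.156 -2.159 -1.09
endloop
endfacet
facet normal 0.463 -0.068 -0.884
outer loop
vertex -0.808 0.888 -0.784
vertex -1.465 1.405 -1.168
vertex -0.718 1.803 -0.807
endloop
endfacet
facet normal 0.636 -0.043 0.771
outer loop
vertex -0.808 0.888 -0.784
vertex -0.718 1.803 -0.807
vertex -2.355 1.535 0.528
endloop
endfacet
facet normal 0.463 -0.068 -0.884
outer loop
vertex -0.718 1.803 -0.807
vertex -1.465 1.405 -1.168
vertex -1.375 2.32 -1.191
endloop
endfacet
facet normal 0.307 0.787 0.535
outer loop
vertex -0.718 1.803 -0.807
vertex -1.375 2.32 -1.191
vertex -2.355 1.535 0.528
endloop
endfacet
facet normal 0.464 -0.068 -0.883
outer loop
vertex -1.375 2.32 -1.191
vertex -1.465 1.405 -1.168
vertex -2.121 1.922 -1.552
endloop
endfacet
facet normal -0.506 0.856 0.102
outer loop
vertex -1.375 2.32 -1.191
vertex -2.121 1.922 -1.552
vertex -2.355 1.535 0.528
endloop
endfacet
facet normal 0.464 -0.068 -0.883
outer loop
vertex -2.121 1.922 -1.552
vertex -1.465 1.405 -1.168
vertex -2.211 1.007 -1.529
endloop
endfacet
facet normal -0.991 0.095 -0.094
outer loop
vertex -2.121 1.922 -1.552
vertex -2.211 1.007 -1.529
vertex -2.355 1.535 0.528
endloop
endfacet
facet normal 0.463 -0.067 -0.884
outer loop
vertex -2.211 1.007 -1.529
vertex -1.465 1.405 -1.168
vertex -1.554 0.49 -1.145
endloop
endfacet
facet normal -0.662 -0.736 0.142
outer loop
vertex -2.211 1.007 -1.529
vertex -1.554 0.49 -1.145
vertex -2.355 1.535 0.528
endloop
endfacet
facet normal 0.463 -0.067 -0.884
outer loop
vertex -1.554 0.49 -1.145
vertex -1.465 1.405 -1.168
vertex -0.808 0.888 -0.784
endloop
endfacet
facet normal 0.151 -0.804 0.575
outer loop
vertex -1.554 0.49 -1.145
vertex -0.808 0.888 -0.784
vertex -2.355 1.535 0.528
endloop
endfacet

endsolid


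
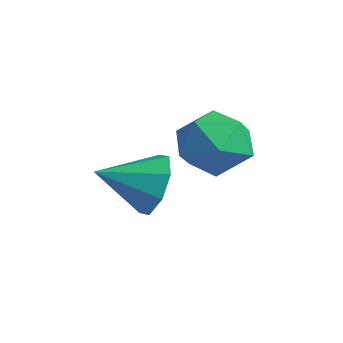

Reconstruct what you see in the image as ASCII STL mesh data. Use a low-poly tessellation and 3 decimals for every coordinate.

solid 
facet normal -0.620 0.735 0.274
outer loop
vertex 0.833 3.84 2.124
vertex 1.158 3.716 3.194
vertex 1.707 4.43 2.519
endloop
endfacet
facet normal -0.386 0.835 -0.393
outer loop
vertex 0.833 3.84 2.124
vertex 1.707 4.43 2.519
vertex 1.756 3.969 1.493
endloop
endfacet
facet normal -0.569 0.263 -0.779
outer loop
vertex 0.833 3.84 2.124
vertex 1.756 3.969 1.493
vertex 1.238 2.971 1.535
endloop
endfacet
facet normal -0.917 -0.190 -0.350
outer loop
vertex 0.833 3.84 2.124
vertex 1.238 2.971 1.535
vertex 0.869 2.815 2.586
endloop
endfacet
facet normal -0.949 0.102 0.300
outer loop
vertex 0.833 3.84 2.124
vertex 0.869 2.815 2.586
vertex 1.158 3.716 3.194
endloop
endfacet
facet normal 0.327 0.868 -0.374
outer loop
vertex 1.756 3.969 1.493
vertex 1.707 4.43 2.519
vertex 2.651 3.925 2.174
endloop
endfacet
facet normal -0.053 0.707 0.705
outer loop
vertex 1.707 4.43 2.519
vertex 1.158 3.716 3.194
vertex 2.282 3.769 3.225
endloop
endfacet
facet normal -0.584 -0.317 0.747
outer loop
vertex 1.158 3.716 3.194
vertex 0.869 2.815 2.586
vertex 1.764 2.771 3.267
endloop
endfacet
facet normal -0.533 -0.789 -0.304
outer loop
vertex 0.869 2.815 2.586
vertex 1.238 2.971 1.535
vertex 1.813 2.31 2.241
endloop
endfacet
facet normal 0.030 -0.058 -0.998
outer loop
vertex 1.238 2.971 1.535
vertex 1.756 3.969 1.493
vertex 2.362 3.024 1.566
endloop
endfacet
facet normal 0.917 0.190 0.350
outer loop
vertex 2.687 2.9 2.636
vertex 2.651 3.925 2.174
vertex 2.282 3.769 3.225
endloop
endfacet
facet normal 0.569 -0.263 0.779
outer loop
vertex 2.687 2.9 2.636
vertex 2.282 3.769 3.225
vertex 1.764 2.771 3.267
endloop
endfacet
facet normal 0.386 -0.835 0.393
outer loop
vertex 2.687 2.9 2.636
vertex 1.764 2.771 3.267
vertex 1.813 2.31 2.241
endloop
endfacet
facet normal 0.620 -0.735 -0.274
outer loop
vertex 2.687 2.9 2.636
vertex 1.813 2.31 2.241
vertex 2.362 3.024 1.566
endloop
endfacet
facet normal 0.949 -0.102 -0.300
outer loop
vertex 2.687 2.9 2.636
vertex 2.362 3.024 1.566
vertex 2.651 3.925 2.174
endloop
endfacet
facet normal 0.533 0.789 0.304
outer loop
vertex 2.282 3.769 3.225
vertex 2.651 3.925 2.174
vertex 1.707 4.43 2.519
endloop
endfacet
facet normal -0.030 0.058 0.998
outer loop
vertex 1.764 2.771 3.267
vertex 2.282 3.769 3.225
vertex 1.158 3.716 3.194
endloop
endfacet
facet normal -0.327 -0.868 0.374
outer loop
vertex 1.813 2.31 2.241
vertex 1.764 2.771 3.267
vertex 0.869 2.815 2.586
endloop
endfacet
facet normal 0.053 -0.707 -0.705
outer loop
vertex 2.362 3.024 1.566
vertex 1.813 2.31 2.241
vertex 1.238 2.971 1.535
endloop
endfacet
facet normal 0.584 0.317 -0.747
outer loop
vertex 2.651 3.925 2.174
vertex 2.362 3.024 1.566
vertex 1.756 3.969 1.493
endloop
endfacet
facet normal 0.330 0.867 -0.373
outer loop
vertex 0.331 2.981 0.753
vertex -0.462 2.973 0.034
vertex -0.345 3.356 1.027
endloop
endfacet
facet normal 0.231 -0.267 0.936
outer loop
vertex 0.331 2.981 0.753
vertex -0.345 3.356 1.027
vertex -1.018 1.507 0.666
endloop
endfacet
facet normal 0.330 0.867 -0.373
outer loop
vertex -0.345 3.356 1.027
vertex -0.462 2.973 0.034
vertex -1.088 3.506 0.718
endloop
endfacet
facet normal -0.390 -0.038 0.920
outer loop
vertex -0.345 3.356 1.027
vertex -1.088 3.506 0.718
vertex -1.018 1.507 0.666
endloop
endfacet
facet normal 0.329 0.867 -0.375
outer loop
vertex -1.088 3.506 0.718
vertex -0.462 2.973 0.034
vertex -1.465 3.343 0.01
endloop
endfacet
facet normal -0.878 -0.043 0.477
outer loop
vertex -1.088 3.506 0.718
vertex -1.465 3.343 0.01
vertex -1.018 1.507 0.666
endloop
endfacet
facet normal 0.329 0.867 -0.373
outer loop
vertex -1.465 3.343 0.01
vertex -0.462 2.973 0.034
vertex -1.254 2.964 -0.685
endloop
endfacet
facet normal -0.950 -0.280 -0.136
outer loop
vertex -1.465 3.343 0.01
vertex -1.254 2.964 -0.685
vertex -1.018 1.507 0.666
endloop
endfacet
facet normal 0.329 0.867 -0.374
outer loop
vertex -1.254 2.964 -0.685
vertex -0.462 2.973 0.034
vertex -0.579 2.59 -0.958
endloop
endfacet
facet normal -0.563 -0.609 -0.558
outer loop
vertex -1.254 2.964 -0.685
vertex -0.579 2.59 -0.958
vertex -1.018 1.507 0.666
endloop
endfacet
facet normal 0.329 0.867 -0.374
outer loop
vertex -0.579 2.59 -0.958
vertex -0.462 2.973 0.034
vertex 0.165 2.44 -0.65
endloop
endfacet
facet normal 0.056 -0.838 -0.543
outer loop
vertex -0.579 2.59 -0.958
vertex 0.165 2.44 -0.65
vertex -1.018 1.507 0.666
endloop
endfacet
facet normal 0.330 0.867 -0.373
outer loop
vertex 0.165 2.44 -0.65
vertex -0.462 2.973 0.034
vertex 0.542 2.602 0.059
endloop
endfacet
facet normal 0.545 -0.832 -0.100
outer loop
vertex 0.165 2.44 -0.65
vertex 0.542 2.602 0.059
vertex -1.018 1.507 0.666
endloop
endfacet
facet normal 0.330 0.867 -0.373
outer loop
vertex 0.542 2.602 0.059
vertex -0.462 2.973 0.034
vertex 0.331 2.981 0.753
endloop
endfacet
facet normal 0.618 -0.596 0.513
outer loop
vertex 0.542 2.602 0.059
vertex 0.331 2.981 0.753
vertex -1.018 1.507 0.666
endloop
endfacet

endsolid


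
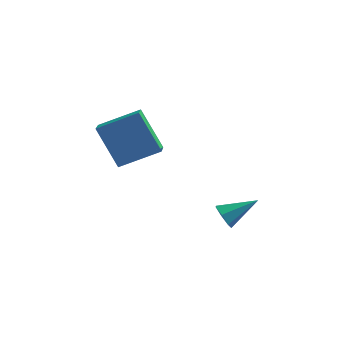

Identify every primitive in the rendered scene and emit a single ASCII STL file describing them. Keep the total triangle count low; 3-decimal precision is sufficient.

solid 
facet normal -0.807 -0.377 -0.454
outer loop
vertex -0.078 -2.054 -2.294
vertex -0.239 -2.324 -1.783
vertex -0.385 -1.776 -1.979
endloop
endfacet
facet normal 0.286 0.839 -0.462
outer loop
vertex -0.078 -2.054 -2.294
vertex -0.385 -1.776 -1.979
vertex 0.979 -1.756 -1.097
endloop
endfacet
facet normal -0.806 -0.378 -0.455
outer loop
vertex -0.385 -1.776 -1.979
vertex -0.239 -2.324 -1.783
vertex -0.583 -1.911 -1.516
endloop
endfacet
facet normal -0.154 0.964 0.216
outer loop
vertex -0.385 -1.776 -1.979
vertex -0.583 -1.911 -1.516
vertex 0.979 -1.756 -1.097
endloop
endfacet
facet normal -0.806 -0.377 -0.456
outer loop
vertex -0.583 -1.911 -1.516
vertex -0.239 -2.324 -1.783
vertex -0.522 -2.357 -1.255
endloop
endfacet
facet normal -0.272 0.458 0.846
outer loop
vertex -0.583 -1.911 -1.516
vertex -0.522 -2.357 -1.255
vertex 0.979 -1.756 -1.097
endloop
endfacet
facet normal -0.807 -0.376 -0.456
outer loop
vertex -0.522 -2.357 -1.255
vertex -0.239 -2.324 -1.783
vertex -0.248 -2.779 -1.392
endloop
endfacet
facet normal 0.019 -0.298 0.954
outer loop
vertex -0.522 -2.357 -1.255
vertex -0.248 -2.779 -1.392
vertex 0.979 -1.756 -1.097
endloop
endfacet
facet normal -0.807 -0.375 -0.456
outer loop
vertex -0.248 -2.779 -1.392
vertex -0.239 -2.324 -1.783
vertex 0.032 -2.858 -1.823
endloop
endfacet
facet normal 0.501 -0.733 0.460
outer loop
vertex -0.248 -2.779 -1.392
vertex 0.032 -2.858 -1.823
vertex 0.979 -1.756 -1.097
endloop
endfacet
facet normal -0.808 -0.376 -0.455
outer loop
vertex 0.032 -2.858 -1.823
vertex -0.239 -2.324 -1.783
vertex 0.108 -2.535 -2.225
endloop
endfacet
facet normal 0.811 -0.522 -0.266
outer loop
vertex 0.032 -2.858 -1.823
vertex 0.108 -2.535 -2.225
vertex 0.979 -1.756 -1.097
endloop
endfacet
facet normal -0.807 -0.377 -0.454
outer loop
vertex 0.108 -2.535 -2.225
vertex -0.239 -2.324 -1.783
vertex -0.078 -2.054 -2.294
endloop
endfacet
facet normal 0.715 0.179 -0.676
outer loop
vertex 0.108 -2.535 -2.225
vertex -0.078 -2.054 -2.294
vertex 0.979 -1.756 -1.097
endloop
endfacet
facet normal -0.486 0.273 0.830
outer loop
vertex -5.191 -1.793 2.121
vertex -3.642 -1.287 2.862
vertex -5.305 -0.929 1.77
endloop
endfacet
facet normal -0.866 -0.282 -0.414
outer loop
vertex -4.338 -1.473 0.118
vertex -5.191 -1.793 2.121
vertex -5.305 -0.929 1.77
endloop
endfacet
facet normal -0.486 0.273 0.830
outer loop
vertex -5.305 -0.929 1.77
vertex -3.642 -1.287 2.862
vertex -3.757 -0.423 2.51
endloop
endfacet
facet normal -0.122 0.919 -0.374
outer loop
vertex -3.757 -0.423 2.51
vertex -4.338 -1.473 0.118
vertex -5.305 -0.929 1.77
endloop
endfacet
facet normal 0.121 -0.919 0.374
outer loop
vertex -5.191 -1.793 2.121
vertex -2.675 -1.831 1.21
vertex -3.642 -1.287 2.862
endloop
endfacet
facet normal -0.865 -0.284 -0.414
outer loop
vertex -4.223 -2.337 0.47
vertex -5.191 -1.793 2.121
vertex -4.338 -1.473 0.118
endloop
endfacet
facet normal 0.122 -0.919 0.374
outer loop
vertex -4.223 -2.337 0.47
vertex -2.675 -1.831 1.21
vertex -5.191 -1.793 2.121
endloop
endfacet
facet normal 0.865 0.284 0.413
outer loop
vertex -3.642 -1.287 2.862
vertex -2.675 -1.831 1.21
vertex -3.757 -0.423 2.51
endloop
endfacet
facet normal -0.121 0.919 -0.374
outer loop
vertex -2.789 -0.967 0.859
vertex -4.338 -1.473 0.118
vertex -3.757 -0.423 2.51
endloop
endfacet
facet normal 0.865 0.282 0.414
outer loop
vertex -3.757 -0.423 2.51
vertex -2.675 -1.831 1.21
vertex -2.789 -0.967 0.859
endloop
endfacet
facet normal 0.486 -0.273 -0.830
outer loop
vertex -2.789 -0.967 0.859
vertex -4.223 -2.337 0.47
vertex -4.338 -1.473 0.118
endloop
endfacet
facet normal 0.486 -0.273 -0.830
outer loop
vertex -2.675 -1.831 1.21
vertex -4.223 -2.337 0.47
vertex -2.789 -0.967 0.859
endloop
endfacet

endsolid


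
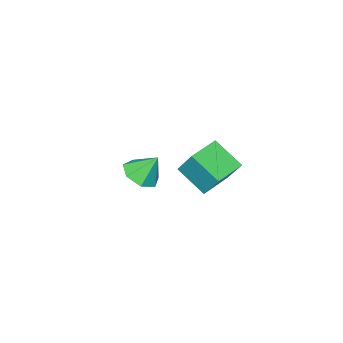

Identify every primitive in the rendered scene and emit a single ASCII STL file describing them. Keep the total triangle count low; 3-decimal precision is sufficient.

solid 
facet normal -0.980 -0.154 0.124
outer loop
vertex -0.383 0.517 4.27
vertex -0.665 1.684 3.493
vertex -0.41 -0.318 3.024
endloop
endfacet
facet normal 0.197 -0.816 0.543
outer loop
vertex 0.825 -0.124 2.867
vertex -0.383 0.517 4.27
vertex -0.41 -0.318 3.024
endloop
endfacet
facet normal -0.980 -0.154 0.124
outer loop
vertex -0.41 -0.318 3.024
vertex -0.665 1.684 3.493
vertex -0.692 0.849 2.247
endloop
endfacet
facet normal -0.018 -0.557 -0.830
outer loop
vertex -0.692 0.849 2.247
vertex 0.825 -0.124 2.867
vertex -0.41 -0.318 3.024
endloop
endfacet
facet normal 0.018 0.557 0.830
outer loop
vertex -0.383 0.517 4.27
vertex 0.57 1.878 3.336
vertex -0.665 1.684 3.493
endloop
endfacet
facet normal 0.197 -0.816 0.543
outer loop
vertex 0.852 0.711 4.113
vertex -0.383 0.517 4.27
vertex 0.825 -0.124 2.867
endloop
endfacet
facet normal 0.018 0.557 0.830
outer loop
vertex 0.852 0.711 4.113
vertex 0.57 1.878 3.336
vertex -0.383 0.517 4.27
endloop
endfacet
facet normal -0.197 0.816 -0.543
outer loop
vertex -0.665 1.684 3.493
vertex 0.57 1.878 3.336
vertex -0.692 0.849 2.247
endloop
endfacet
facet normal -0.018 -0.557 -0.830
outer loop
vertex 0.543 1.043 2.09
vertex 0.825 -0.124 2.867
vertex -0.692 0.849 2.247
endloop
endfacet
facet normal -0.197 0.816 -0.543
outer loop
vertex -0.692 0.849 2.247
vertex 0.57 1.878 3.336
vertex 0.543 1.043 2.09
endloop
endfacet
facet normal 0.980 0.154 -0.124
outer loop
vertex 0.543 1.043 2.09
vertex 0.852 0.711 4.113
vertex 0.825 -0.124 2.867
endloop
endfacet
facet normal 0.980 0.154 -0.124
outer loop
vertex 0.57 1.878 3.336
vertex 0.852 0.711 4.113
vertex 0.543 1.043 2.09
endloop
endfacet
facet normal 0.382 -0.385 -0.840
outer loop
vertex 0.692 -3.428 0.277
vertex -0.065 -3.537 -0.017
vertex 0.424 -2.884 -0.094
endloop
endfacet
facet normal 0.527 0.641 0.558
outer loop
vertex 0.692 -3.428 0.277
vertex 0.424 -2.884 -0.094
vertex -0.535 -3.063 1.017
endloop
endfacet
facet normal 0.382 -0.385 -0.840
outer loop
vertex 0.424 -2.884 -0.094
vertex -0.065 -3.537 -0.017
vertex -0.212 -2.831 -0.407
endloop
endfacet
facet normal 0.003 0.987 0.161
outer loop
vertex 0.424 -2.884 -0.094
vertex -0.212 -2.831 -0.407
vertex -0.535 -3.063 1.017
endloop
endfacet
facet normal 0.380 -0.385 -0.841
outer loop
vertex -0.212 -2.831 -0.407
vertex -0.065 -3.537 -0.017
vertex -0.738 -3.309 -0.426
endloop
endfacet
facet normal -0.672 0.740 -0.032
outer loop
vertex -0.212 -2.831 -0.407
vertex -0.738 -3.309 -0.426
vertex -0.535 -3.063 1.017
endloop
endfacet
facet normal 0.381 -0.384 -0.841
outer loop
vertex -0.738 -3.309 -0.426
vertex -0.065 -3.537 -0.017
vertex -0.758 -3.959 -0.138
endloop
endfacet
facet normal -0.989 0.086 0.124
outer loop
vertex -0.738 -3.309 -0.426
vertex -0.758 -3.959 -0.138
vertex -0.535 -3.063 1.017
endloop
endfacet
facet normal 0.381 -0.385 -0.840
outer loop
vertex -0.758 -3.959 -0.138
vertex -0.065 -3.537 -0.017
vertex -0.256 -4.291 0.242
endloop
endfacet
facet normal -0.709 -0.485 0.513
outer loop
vertex -0.758 -3.959 -0.138
vertex -0.256 -4.291 0.242
vertex -0.535 -3.063 1.017
endloop
endfacet
facet normal 0.381 -0.385 -0.840
outer loop
vertex -0.256 -4.291 0.242
vertex -0.065 -3.537 -0.017
vertex 0.39 -4.055 0.427
endloop
endfacet
facet normal -0.043 -0.540 0.840
outer loop
vertex -0.256 -4.291 0.242
vertex 0.39 -4.055 0.427
vertex -0.535 -3.063 1.017
endloop
endfacet
facet normal 0.382 -0.385 -0.840
outer loop
vertex 0.39 -4.055 0.427
vertex -0.065 -3.537 -0.017
vertex 0.692 -3.428 0.277
endloop
endfacet
facet normal 0.508 -0.039 0.861
outer loop
vertex 0.39 -4.055 0.427
vertex 0.692 -3.428 0.277
vertex -0.535 -3.063 1.017
endloop
endfacet

endsolid


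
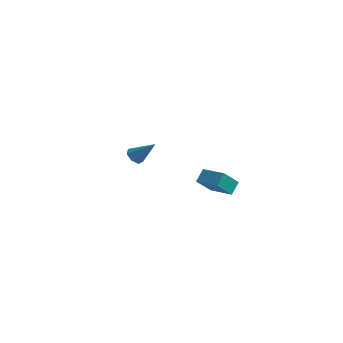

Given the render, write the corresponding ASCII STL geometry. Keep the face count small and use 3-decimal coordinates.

solid 
facet normal -0.696 -0.210 -0.687
outer loop
vertex -3.513 1.416 -1.82
vertex -3.833 1.123 -1.406
vertex -3.859 1.703 -1.557
endloop
endfacet
facet normal 0.482 0.832 -0.274
outer loop
vertex -3.513 1.416 -1.82
vertex -3.859 1.703 -1.557
vertex -2.727 1.457 -0.314
endloop
endfacet
facet normal -0.695 -0.210 -0.688
outer loop
vertex -3.859 1.703 -1.557
vertex -3.833 1.123 -1.406
vertex -4.186 1.553 -1.181
endloop
endfacet
facet normal -0.108 0.952 0.286
outer loop
vertex -3.859 1.703 -1.557
vertex -4.186 1.553 -1.181
vertex -2.727 1.457 -0.314
endloop
endfacet
facet normal -0.695 -0.211 -0.687
outer loop
vertex -4.186 1.553 -1.181
vertex -3.833 1.123 -1.406
vertex -4.247 1.079 -0.974
endloop
endfacet
facet normal -0.447 0.406 0.797
outer loop
vertex -4.186 1.553 -1.181
vertex -4.247 1.079 -0.974
vertex -2.727 1.457 -0.314
endloop
endfacet
facet normal -0.695 -0.210 -0.688
outer loop
vertex -4.247 1.079 -0.974
vertex -3.833 1.123 -1.406
vertex -3.997 0.638 -1.092
endloop
endfacet
facet normal -0.282 -0.394 0.875
outer loop
vertex -4.247 1.079 -0.974
vertex -3.997 0.638 -1.092
vertex -2.727 1.457 -0.314
endloop
endfacet
facet normal -0.695 -0.210 -0.687
outer loop
vertex -3.997 0.638 -1.092
vertex -3.833 1.123 -1.406
vertex -3.623 0.562 -1.447
endloop
endfacet
facet normal 0.265 -0.847 0.460
outer loop
vertex -3.997 0.638 -1.092
vertex -3.623 0.562 -1.447
vertex -2.727 1.457 -0.314
endloop
endfacet
facet normal -0.696 -0.210 -0.687
outer loop
vertex -3.623 0.562 -1.447
vertex -3.833 1.123 -1.406
vertex -3.408 0.908 -1.771
endloop
endfacet
facet normal 0.780 -0.611 -0.135
outer loop
vertex -3.623 0.562 -1.447
vertex -3.408 0.908 -1.771
vertex -2.727 1.457 -0.314
endloop
endfacet
facet normal -0.696 -0.210 -0.687
outer loop
vertex -3.408 0.908 -1.771
vertex -3.833 1.123 -1.406
vertex -3.513 1.416 -1.82
endloop
endfacet
facet normal 0.877 0.137 -0.461
outer loop
vertex -3.408 0.908 -1.771
vertex -3.513 1.416 -1.82
vertex -2.727 1.457 -0.314
endloop
endfacet
facet normal -0.989 0.084 -0.125
outer loop
vertex 2.739 -1.747 0.815
vertex 2.941 -0.789 -0.142
vertex 2.764 -2.357 0.21
endloop
endfacet
facet normal -0.148 -0.700 0.699
outer loop
vertex 4.119 -2.471 0.382
vertex 2.739 -1.747 0.815
vertex 2.764 -2.357 0.21
endloop
endfacet
facet normal -0.989 0.083 -0.126
outer loop
vertex 2.764 -2.357 0.21
vertex 2.941 -0.789 -0.142
vertex 2.967 -1.399 -0.748
endloop
endfacet
facet normal 0.030 -0.710 -0.704
outer loop
vertex 2.967 -1.399 -0.748
vertex 4.119 -2.471 0.382
vertex 2.764 -2.357 0.21
endloop
endfacet
facet normal -0.030 0.710 0.704
outer loop
vertex 2.739 -1.747 0.815
vertex 4.296 -0.903 0.03
vertex 2.941 -0.789 -0.142
endloop
endfacet
facet normal -0.148 -0.700 0.698
outer loop
vertex 4.093 -1.861 0.988
vertex 2.739 -1.747 0.815
vertex 4.119 -2.471 0.382
endloop
endfacet
facet normal -0.030 0.710 0.704
outer loop
vertex 4.093 -1.861 0.988
vertex 4.296 -0.903 0.03
vertex 2.739 -1.747 0.815
endloop
endfacet
facet normal 0.148 0.700 -0.699
outer loop
vertex 2.941 -0.789 -0.142
vertex 4.296 -0.903 0.03
vertex 2.967 -1.399 -0.748
endloop
endfacet
facet normal 0.030 -0.710 -0.704
outer loop
vertex 4.321 -1.513 -0.575
vertex 4.119 -2.471 0.382
vertex 2.967 -1.399 -0.748
endloop
endfacet
facet normal 0.148 0.699 -0.699
outer loop
vertex 2.967 -1.399 -0.748
vertex 4.296 -0.903 0.03
vertex 4.321 -1.513 -0.575
endloop
endfacet
facet normal 0.989 -0.083 0.126
outer loop
vertex 4.321 -1.513 -0.575
vertex 4.093 -1.861 0.988
vertex 4.119 -2.471 0.382
endloop
endfacet
facet normal 0.989 -0.084 0.126
outer loop
vertex 4.296 -0.903 0.03
vertex 4.093 -1.861 0.988
vertex 4.321 -1.513 -0.575
endloop
endfacet

endsolid


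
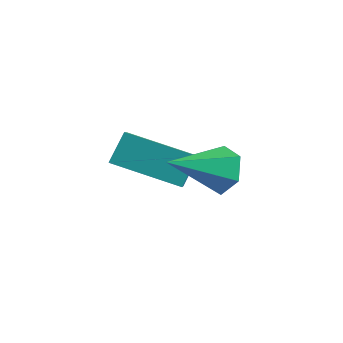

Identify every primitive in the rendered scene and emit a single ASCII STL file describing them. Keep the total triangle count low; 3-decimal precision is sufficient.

solid 
facet normal 0.337 0.821 -0.461
outer loop
vertex 0.94 -1.288 -1.172
vertex 0.546 -1.452 -1.752
vertex 0.266 -1.044 -1.23
endloop
endfacet
facet normal -0.031 0.149 0.988
outer loop
vertex 0.94 -1.288 -1.172
vertex 0.266 -1.044 -1.23
vertex -0.026 -2.848 -0.968
endloop
endfacet
facet normal 0.336 0.821 -0.462
outer loop
vertex 0.266 -1.044 -1.23
vertex 0.546 -1.452 -1.752
vertex -0.129 -1.208 -1.809
endloop
endfacet
facet normal -0.834 0.209 0.510
outer loop
vertex 0.266 -1.044 -1.23
vertex -0.129 -1.208 -1.809
vertex -0.026 -2.848 -0.968
endloop
endfacet
facet normal 0.336 0.822 -0.461
outer loop
vertex -0.129 -1.208 -1.809
vertex 0.546 -1.452 -1.752
vertex 0.152 -1.616 -2.332
endloop
endfacet
facet normal -0.921 -0.222 -0.321
outer loop
vertex -0.129 -1.208 -1.809
vertex 0.152 -1.616 -2.332
vertex -0.026 -2.848 -0.968
endloop
endfacet
facet normal 0.337 0.821 -0.461
outer loop
vertex 0.152 -1.616 -2.332
vertex 0.546 -1.452 -1.752
vertex 0.827 -1.861 -2.274
endloop
endfacet
facet normal -0.201 -0.714 -0.671
outer loop
vertex 0.152 -1.616 -2.332
vertex 0.827 -1.861 -2.274
vertex -0.026 -2.848 -0.968
endloop
endfacet
facet normal 0.337 0.821 -0.462
outer loop
vertex 0.827 -1.861 -2.274
vertex 0.546 -1.452 -1.752
vertex 1.221 -1.697 -1.695
endloop
endfacet
facet normal 0.603 -0.774 -0.191
outer loop
vertex 0.827 -1.861 -2.274
vertex 1.221 -1.697 -1.695
vertex -0.026 -2.848 -0.968
endloop
endfacet
facet normal 0.337 0.821 -0.461
outer loop
vertex 1.221 -1.697 -1.695
vertex 0.546 -1.452 -1.752
vertex 0.94 -1.288 -1.172
endloop
endfacet
facet normal 0.689 -0.343 0.638
outer loop
vertex 1.221 -1.697 -1.695
vertex 0.94 -1.288 -1.172
vertex -0.026 -2.848 -0.968
endloop
endfacet
facet normal -0.863 -0.410 0.294
outer loop
vertex -2.295 -2.334 -2.29
vertex -2.333 -1.707 -1.526
vertex -2.793 -1.686 -2.848
endloop
endfacet
facet normal 0.040 -0.634 -0.772
outer loop
vertex -1.127 -0.893 -3.414
vertex -2.295 -2.334 -2.29
vertex -2.793 -1.686 -2.848
endloop
endfacet
facet normal -0.863 -0.410 0.294
outer loop
vertex -2.793 -1.686 -2.848
vertex -2.333 -1.707 -1.526
vertex -2.831 -1.058 -2.083
endloop
endfacet
facet normal -0.503 0.655 -0.563
outer loop
vertex -2.831 -1.058 -2.083
vertex -1.127 -0.893 -3.414
vertex -2.793 -1.686 -2.848
endloop
endfacet
facet normal 0.503 -0.656 0.563
outer loop
vertex -2.295 -2.334 -2.29
vertex -0.667 -0.914 -2.092
vertex -2.333 -1.707 -1.526
endloop
endfacet
facet normal 0.038 -0.634 -0.773
outer loop
vertex -0.629 -1.542 -2.857
vertex -2.295 -2.334 -2.29
vertex -1.127 -0.893 -3.414
endloop
endfacet
facet normal 0.503 -0.655 0.563
outer loop
vertex -0.629 -1.542 -2.857
vertex -0.667 -0.914 -2.092
vertex -2.295 -2.334 -2.29
endloop
endfacet
facet normal -0.039 0.633 0.773
outer loop
vertex -2.333 -1.707 -1.526
vertex -0.667 -0.914 -2.092
vertex -2.831 -1.058 -2.083
endloop
endfacet
facet normal -0.503 0.656 -0.563
outer loop
vertex -1.165 -0.266 -2.65
vertex -1.127 -0.893 -3.414
vertex -2.831 -1.058 -2.083
endloop
endfacet
facet normal -0.039 0.635 0.772
outer loop
vertex -2.831 -1.058 -2.083
vertex -0.667 -0.914 -2.092
vertex -1.165 -0.266 -2.65
endloop
endfacet
facet normal 0.863 0.410 -0.294
outer loop
vertex -1.165 -0.266 -2.65
vertex -0.629 -1.542 -2.857
vertex -1.127 -0.893 -3.414
endloop
endfacet
facet normal 0.863 0.410 -0.294
outer loop
vertex -0.667 -0.914 -2.092
vertex -0.629 -1.542 -2.857
vertex -1.165 -0.266 -2.65
endloop
endfacet

endsolid


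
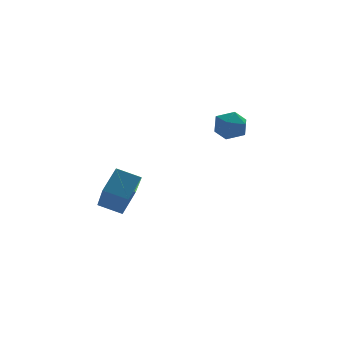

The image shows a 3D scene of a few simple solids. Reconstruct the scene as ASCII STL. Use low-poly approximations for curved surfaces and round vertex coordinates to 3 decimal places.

solid 
facet normal -0.460 0.835 0.301
outer loop
vertex 0.398 2.937 -1.671
vertex 0.305 2.641 -0.992
vertex 0.92 3.035 -1.146
endloop
endfacet
facet normal 0.022 0.979 -0.204
outer loop
vertex 0.398 2.937 -1.671
vertex 0.92 3.035 -1.146
vertex 1.12 2.884 -1.849
endloop
endfacet
facet normal -0.150 0.601 -0.785
outer loop
vertex 0.398 2.937 -1.671
vertex 1.12 2.884 -1.849
vertex 0.63 2.396 -2.129
endloop
endfacet
facet normal -0.737 0.224 -0.638
outer loop
vertex 0.398 2.937 -1.671
vertex 0.63 2.396 -2.129
vertex 0.126 2.246 -1.6
endloop
endfacet
facet normal -0.929 0.369 0.034
outer loop
vertex 0.398 2.937 -1.671
vertex 0.126 2.246 -1.6
vertex 0.305 2.641 -0.992
endloop
endfacet
facet normal 0.659 0.752 0.026
outer loop
vertex 1.12 2.884 -1.849
vertex 0.92 3.035 -1.146
vertex 1.474 2.554 -1.28
endloop
endfacet
facet normal -0.121 0.520 0.846
outer loop
vertex 0.92 3.035 -1.146
vertex 0.305 2.641 -0.992
vertex 0.97 2.404 -0.751
endloop
endfacet
facet normal -0.881 -0.235 0.412
outer loop
vertex 0.305 2.641 -0.992
vertex 0.126 2.246 -1.6
vertex 0.48 1.916 -1.031
endloop
endfacet
facet normal -0.570 -0.468 -0.676
outer loop
vertex 0.126 2.246 -1.6
vertex 0.63 2.396 -2.129
vertex 0.68 1.765 -1.734
endloop
endfacet
facet normal 0.381 0.141 -0.914
outer loop
vertex 0.63 2.396 -2.129
vertex 1.12 2.884 -1.849
vertex 1.295 2.159 -1.888
endloop
endfacet
facet normal 0.737 -0.224 0.638
outer loop
vertex 1.202 1.863 -1.209
vertex 1.474 2.554 -1.28
vertex 0.97 2.404 -0.751
endloop
endfacet
facet normal 0.150 -0.601 0.785
outer loop
vertex 1.202 1.863 -1.209
vertex 0.97 2.404 -0.751
vertex 0.48 1.916 -1.031
endloop
endfacet
facet normal -0.022 -0.979 0.204
outer loop
vertex 1.202 1.863 -1.209
vertex 0.48 1.916 -1.031
vertex 0.68 1.765 -1.734
endloop
endfacet
facet normal 0.460 -0.835 -0.301
outer loop
vertex 1.202 1.863 -1.209
vertex 0.68 1.765 -1.734
vertex 1.295 2.159 -1.888
endloop
endfacet
facet normal 0.929 -0.369 -0.034
outer loop
vertex 1.202 1.863 -1.209
vertex 1.295 2.159 -1.888
vertex 1.474 2.554 -1.28
endloop
endfacet
facet normal 0.570 0.468 0.676
outer loop
vertex 0.97 2.404 -0.751
vertex 1.474 2.554 -1.28
vertex 0.92 3.035 -1.146
endloop
endfacet
facet normal -0.381 -0.141 0.914
outer loop
vertex 0.48 1.916 -1.031
vertex 0.97 2.404 -0.751
vertex 0.305 2.641 -0.992
endloop
endfacet
facet normal -0.659 -0.752 -0.026
outer loop
vertex 0.68 1.765 -1.734
vertex 0.48 1.916 -1.031
vertex 0.126 2.246 -1.6
endloop
endfacet
facet normal 0.121 -0.520 -0.846
outer loop
vertex 1.295 2.159 -1.888
vertex 0.68 1.765 -1.734
vertex 0.63 2.396 -2.129
endloop
endfacet
facet normal 0.881 0.235 -0.412
outer loop
vertex 1.474 2.554 -1.28
vertex 1.295 2.159 -1.888
vertex 1.12 2.884 -1.849
endloop
endfacet
facet normal -0.815 0.453 0.362
outer loop
vertex -3.991 1.015 -2.438
vertex -3.797 2.548 -3.919
vertex -4.667 0.389 -3.176
endloop
endfacet
facet normal -0.091 -0.717 0.691
outer loop
vertex -3.843 -0.068 -3.541
vertex -3.991 1.015 -2.438
vertex -4.667 0.389 -3.176
endloop
endfacet
facet normal -0.815 0.453 0.362
outer loop
vertex -4.667 0.389 -3.176
vertex -3.797 2.548 -3.919
vertex -4.472 1.922 -4.656
endloop
endfacet
facet normal -0.572 -0.531 -0.625
outer loop
vertex -4.472 1.922 -4.656
vertex -3.843 -0.068 -3.541
vertex -4.667 0.389 -3.176
endloop
endfacet
facet normal 0.572 0.532 0.625
outer loop
vertex -3.991 1.015 -2.438
vertex -2.973 2.091 -4.284
vertex -3.797 2.548 -3.919
endloop
endfacet
facet normal -0.090 -0.717 0.692
outer loop
vertex -3.168 0.558 -2.804
vertex -3.991 1.015 -2.438
vertex -3.843 -0.068 -3.541
endloop
endfacet
facet normal 0.573 0.531 0.625
outer loop
vertex -3.168 0.558 -2.804
vertex -2.973 2.091 -4.284
vertex -3.991 1.015 -2.438
endloop
endfacet
facet normal 0.091 0.716 -0.692
outer loop
vertex -3.797 2.548 -3.919
vertex -2.973 2.091 -4.284
vertex -4.472 1.922 -4.656
endloop
endfacet
facet normal -0.573 -0.531 -0.625
outer loop
vertex -3.649 1.465 -5.022
vertex -3.843 -0.068 -3.541
vertex -4.472 1.922 -4.656
endloop
endfacet
facet normal 0.091 0.717 -0.691
outer loop
vertex -4.472 1.922 -4.656
vertex -2.973 2.091 -4.284
vertex -3.649 1.465 -5.022
endloop
endfacet
facet normal 0.815 -0.453 -0.362
outer loop
vertex -3.649 1.465 -5.022
vertex -3.168 0.558 -2.804
vertex -3.843 -0.068 -3.541
endloop
endfacet
facet normal 0.815 -0.453 -0.362
outer loop
vertex -2.973 2.091 -4.284
vertex -3.168 0.558 -2.804
vertex -3.649 1.465 -5.022
endloop
endfacet

endsolid


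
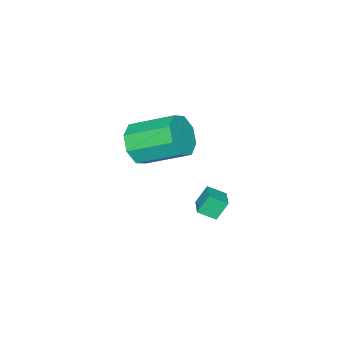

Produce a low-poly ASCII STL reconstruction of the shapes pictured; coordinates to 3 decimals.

solid 
facet normal -0.475 0.231 0.849
outer loop
vertex -4.139 1.001 -1.151
vertex -3.464 1.638 -0.947
vertex -4.601 1.629 -1.58
endloop
endfacet
facet normal -0.711 -0.670 -0.214
outer loop
vertex -4.136 1.402 -2.413
vertex -4.139 1.001 -1.151
vertex -4.601 1.629 -1.58
endloop
endfacet
facet normal -0.475 0.231 0.849
outer loop
vertex -4.601 1.629 -1.58
vertex -3.464 1.638 -0.947
vertex -3.926 2.265 -1.376
endloop
endfacet
facet normal -0.519 0.706 -0.482
outer loop
vertex -3.926 2.265 -1.376
vertex -4.136 1.402 -2.413
vertex -4.601 1.629 -1.58
endloop
endfacet
facet normal 0.520 -0.705 0.482
outer loop
vertex -4.139 1.001 -1.151
vertex -2.999 1.411 -1.78
vertex -3.464 1.638 -0.947
endloop
endfacet
facet normal -0.710 -0.670 -0.215
outer loop
vertex -3.674 0.775 -1.984
vertex -4.139 1.001 -1.151
vertex -4.136 1.402 -2.413
endloop
endfacet
facet normal 0.520 -0.706 0.482
outer loop
vertex -3.674 0.775 -1.984
vertex -2.999 1.411 -1.78
vertex -4.139 1.001 -1.151
endloop
endfacet
facet normal 0.711 0.670 0.214
outer loop
vertex -3.464 1.638 -0.947
vertex -2.999 1.411 -1.78
vertex -3.926 2.265 -1.376
endloop
endfacet
facet normal -0.520 0.705 -0.482
outer loop
vertex -3.461 2.039 -2.209
vertex -4.136 1.402 -2.413
vertex -3.926 2.265 -1.376
endloop
endfacet
facet normal 0.711 0.670 0.215
outer loop
vertex -3.926 2.265 -1.376
vertex -2.999 1.411 -1.78
vertex -3.461 2.039 -2.209
endloop
endfacet
facet normal 0.475 -0.231 -0.849
outer loop
vertex -3.461 2.039 -2.209
vertex -3.674 0.775 -1.984
vertex -4.136 1.402 -2.413
endloop
endfacet
facet normal 0.474 -0.231 -0.849
outer loop
vertex -2.999 1.411 -1.78
vertex -3.674 0.775 -1.984
vertex -3.461 2.039 -2.209
endloop
endfacet
facet normal 0.369 -0.804 -0.467
outer loop
vertex -0.909 0.048 2.015
vertex -1.636 -0.506 2.394
vertex -1.52 0.027 1.568
endloop
endfacet
facet normal 0.461 0.594 -0.659
outer loop
vertex -0.909 0.048 2.015
vertex -1.52 0.027 1.568
vertex -1.676 1.72 2.986
endloop
endfacet
facet normal 0.461 0.594 -0.659
outer loop
vertex -1.676 1.72 2.986
vertex -1.52 0.027 1.568
vertex -2.288 1.699 2.539
endloop
endfacet
facet normal -0.368 0.804 0.467
outer loop
vertex -1.676 1.72 2.986
vertex -2.288 1.699 2.539
vertex -2.404 1.166 3.366
endloop
endfacet
facet normal 0.368 -0.804 -0.467
outer loop
vertex -1.52 0.027 1.568
vertex -1.636 -0.506 2.394
vertex -2.2 -0.306 1.605
endloop
endfacet
facet normal -0.244 0.401 -0.883
outer loop
vertex -1.52 0.027 1.568
vertex -2.2 -0.306 1.605
vertex -2.288 1.699 2.539
endloop
endfacet
facet normal -0.245 0.401 -0.883
outer loop
vertex -2.288 1.699 2.539
vertex -2.2 -0.306 1.605
vertex -2.967 1.366 2.576
endloop
endfacet
facet normal -0.369 0.804 0.466
outer loop
vertex -2.288 1.699 2.539
vertex -2.967 1.366 2.576
vertex -2.404 1.166 3.366
endloop
endfacet
facet normal 0.368 -0.804 -0.467
outer loop
vertex -2.2 -0.306 1.605
vertex -1.636 -0.506 2.394
vertex -2.549 -0.756 2.105
endloop
endfacet
facet normal -0.808 -0.028 -0.589
outer loop
vertex -2.2 -0.306 1.605
vertex -2.549 -0.756 2.105
vertex -2.967 1.366 2.576
endloop
endfacet
facet normal -0.807 -0.028 -0.590
outer loop
vertex -2.967 1.366 2.576
vertex -2.549 -0.756 2.105
vertex -3.317 0.915 3.076
endloop
endfacet
facet normal -0.369 0.804 0.467
outer loop
vertex -2.967 1.366 2.576
vertex -3.317 0.915 3.076
vertex -2.404 1.166 3.366
endloop
endfacet
facet normal 0.368 -0.804 -0.467
outer loop
vertex -2.549 -0.756 2.105
vertex -1.636 -0.506 2.394
vertex -2.364 -1.06 2.774
endloop
endfacet
facet normal -0.897 -0.440 0.048
outer loop
vertex -2.549 -0.756 2.105
vertex -2.364 -1.06 2.774
vertex -3.317 0.915 3.076
endloop
endfacet
facet normal -0.897 -0.440 0.050
outer loop
vertex -3.317 0.915 3.076
vertex -2.364 -1.06 2.774
vertex -3.131 0.612 3.745
endloop
endfacet
facet normal -0.369 0.804 0.467
outer loop
vertex -3.317 0.915 3.076
vertex -3.131 0.612 3.745
vertex -2.404 1.166 3.366
endloop
endfacet
facet normal 0.368 -0.804 -0.467
outer loop
vertex -2.364 -1.06 2.774
vertex -1.636 -0.506 2.394
vertex -1.752 -1.039 3.221
endloop
endfacet
facet normal -0.461 -0.594 0.659
outer loop
vertex -2.364 -1.06 2.774
vertex -1.752 -1.039 3.221
vertex -3.131 0.612 3.745
endloop
endfacet
facet normal -0.461 -0.594 0.659
outer loop
vertex -3.131 0.612 3.745
vertex -1.752 -1.039 3.221
vertex -2.52 0.633 4.192
endloop
endfacet
facet normal -0.369 0.804 0.467
outer loop
vertex -3.131 0.612 3.745
vertex -2.52 0.633 4.192
vertex -2.404 1.166 3.366
endloop
endfacet
facet normal 0.369 -0.804 -0.466
outer loop
vertex -1.752 -1.039 3.221
vertex -1.636 -0.506 2.394
vertex -1.073 -0.706 3.184
endloop
endfacet
facet normal 0.245 -0.401 0.883
outer loop
vertex -1.752 -1.039 3.221
vertex -1.073 -0.706 3.184
vertex -2.52 0.633 4.192
endloop
endfacet
facet normal 0.244 -0.401 0.883
outer loop
vertex -2.52 0.633 4.192
vertex -1.073 -0.706 3.184
vertex -1.84 0.966 4.155
endloop
endfacet
facet normal -0.368 0.804 0.467
outer loop
vertex -2.52 0.633 4.192
vertex -1.84 0.966 4.155
vertex -2.404 1.166 3.366
endloop
endfacet
facet normal 0.369 -0.804 -0.467
outer loop
vertex -1.073 -0.706 3.184
vertex -1.636 -0.506 2.394
vertex -0.723 -0.255 2.684
endloop
endfacet
facet normal 0.807 0.028 0.590
outer loop
vertex -1.073 -0.706 3.184
vertex -0.723 -0.255 2.684
vertex -1.84 0.966 4.155
endloop
endfacet
facet normal 0.807 0.029 0.589
outer loop
vertex -1.84 0.966 4.155
vertex -0.723 -0.255 2.684
vertex -1.491 1.416 3.655
endloop
endfacet
facet normal -0.368 0.804 0.467
outer loop
vertex -1.84 0.966 4.155
vertex -1.491 1.416 3.655
vertex -2.404 1.166 3.366
endloop
endfacet
facet normal 0.369 -0.804 -0.467
outer loop
vertex -0.723 -0.255 2.684
vertex -1.636 -0.506 2.394
vertex -0.909 0.048 2.015
endloop
endfacet
facet normal 0.896 0.441 -0.050
outer loop
vertex -0.723 -0.255 2.684
vertex -0.909 0.048 2.015
vertex -1.491 1.416 3.655
endloop
endfacet
facet normal 0.897 0.440 -0.048
outer loop
vertex -1.491 1.416 3.655
vertex -0.909 0.048 2.015
vertex -1.676 1.72 2.986
endloop
endfacet
facet normal -0.368 0.804 0.467
outer loop
vertex -1.491 1.416 3.655
vertex -1.676 1.72 2.986
vertex -2.404 1.166 3.366
endloop
endfacet

endsolid


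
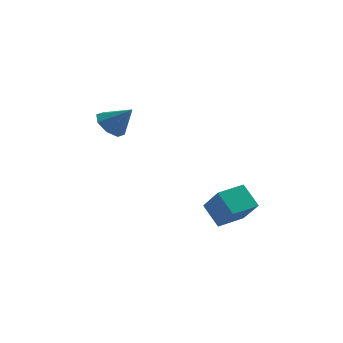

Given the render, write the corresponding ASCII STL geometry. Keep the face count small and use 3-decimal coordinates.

solid 
facet normal -0.685 0.129 -0.717
outer loop
vertex -3.487 2.534 0.941
vertex -3.969 1.961 1.298
vertex -3.886 2.784 1.367
endloop
endfacet
facet normal 0.653 0.736 0.180
outer loop
vertex -3.487 2.534 0.941
vertex -3.886 2.784 1.367
vertex -3.011 1.779 2.302
endloop
endfacet
facet normal -0.685 0.129 -0.717
outer loop
vertex -3.886 2.784 1.367
vertex -3.969 1.961 1.298
vertex -4.334 2.551 1.753
endloop
endfacet
facet normal 0.168 0.746 0.645
outer loop
vertex -3.886 2.784 1.367
vertex -4.334 2.551 1.753
vertex -3.011 1.779 2.302
endloop
endfacet
facet normal -0.685 0.129 -0.717
outer loop
vertex -4.334 2.551 1.753
vertex -3.969 1.961 1.298
vertex -4.568 1.973 1.873
endloop
endfacet
facet normal -0.222 0.283 0.933
outer loop
vertex -4.334 2.551 1.753
vertex -4.568 1.973 1.873
vertex -3.011 1.779 2.302
endloop
endfacet
facet normal -0.685 0.131 -0.716
outer loop
vertex -4.568 1.973 1.873
vertex -3.969 1.961 1.298
vertex -4.452 1.388 1.655
endloop
endfacet
facet normal -0.289 -0.384 0.877
outer loop
vertex -4.568 1.973 1.873
vertex -4.452 1.388 1.655
vertex -3.011 1.779 2.302
endloop
endfacet
facet normal -0.684 0.130 -0.717
outer loop
vertex -4.452 1.388 1.655
vertex -3.969 1.961 1.298
vertex -4.053 1.138 1.229
endloop
endfacet
facet normal 0.005 -0.860 0.509
outer loop
vertex -4.452 1.388 1.655
vertex -4.053 1.138 1.229
vertex -3.011 1.779 2.302
endloop
endfacet
facet normal -0.685 0.130 -0.717
outer loop
vertex -4.053 1.138 1.229
vertex -3.969 1.961 1.298
vertex -3.605 1.37 0.843
endloop
endfacet
facet normal 0.490 -0.871 0.045
outer loop
vertex -4.053 1.138 1.229
vertex -3.605 1.37 0.843
vertex -3.011 1.779 2.302
endloop
endfacet
facet normal -0.685 0.130 -0.717
outer loop
vertex -3.605 1.37 0.843
vertex -3.969 1.961 1.298
vertex -3.371 1.948 0.724
endloop
endfacet
facet normal 0.880 -0.407 -0.244
outer loop
vertex -3.605 1.37 0.843
vertex -3.371 1.948 0.724
vertex -3.011 1.779 2.302
endloop
endfacet
facet normal -0.685 0.130 -0.717
outer loop
vertex -3.371 1.948 0.724
vertex -3.969 1.961 1.298
vertex -3.487 2.534 0.941
endloop
endfacet
facet normal 0.948 0.257 -0.189
outer loop
vertex -3.371 1.948 0.724
vertex -3.487 2.534 0.941
vertex -3.011 1.779 2.302
endloop
endfacet
facet normal -0.386 0.544 -0.745
outer loop
vertex 0.142 -0.522 -2.208
vertex 1.163 0.325 -2.118
vertex 0.796 -1.221 -3.058
endloop
endfacet
facet normal -0.768 -0.637 -0.067
outer loop
vertex 1.437 -2.125 -1.822
vertex 0.142 -0.522 -2.208
vertex 0.796 -1.221 -3.058
endloop
endfacet
facet normal -0.386 0.544 -0.745
outer loop
vertex 0.796 -1.221 -3.058
vertex 1.163 0.325 -2.118
vertex 1.817 -0.374 -2.968
endloop
endfacet
facet normal 0.511 -0.546 -0.664
outer loop
vertex 1.817 -0.374 -2.968
vertex 1.437 -2.125 -1.822
vertex 0.796 -1.221 -3.058
endloop
endfacet
facet normal -0.511 0.546 0.664
outer loop
vertex 0.142 -0.522 -2.208
vertex 1.804 -0.579 -0.882
vertex 1.163 0.325 -2.118
endloop
endfacet
facet normal -0.768 -0.637 -0.067
outer loop
vertex 0.783 -1.426 -0.972
vertex 0.142 -0.522 -2.208
vertex 1.437 -2.125 -1.822
endloop
endfacet
facet normal -0.511 0.546 0.664
outer loop
vertex 0.783 -1.426 -0.972
vertex 1.804 -0.579 -0.882
vertex 0.142 -0.522 -2.208
endloop
endfacet
facet normal 0.768 0.637 0.067
outer loop
vertex 1.163 0.325 -2.118
vertex 1.804 -0.579 -0.882
vertex 1.817 -0.374 -2.968
endloop
endfacet
facet normal 0.511 -0.546 -0.664
outer loop
vertex 2.458 -1.278 -1.732
vertex 1.437 -2.125 -1.822
vertex 1.817 -0.374 -2.968
endloop
endfacet
facet normal 0.768 0.637 0.067
outer loop
vertex 1.817 -0.374 -2.968
vertex 1.804 -0.579 -0.882
vertex 2.458 -1.278 -1.732
endloop
endfacet
facet normal 0.386 -0.544 0.745
outer loop
vertex 2.458 -1.278 -1.732
vertex 0.783 -1.426 -0.972
vertex 1.437 -2.125 -1.822
endloop
endfacet
facet normal 0.386 -0.544 0.745
outer loop
vertex 1.804 -0.579 -0.882
vertex 0.783 -1.426 -0.972
vertex 2.458 -1.278 -1.732
endloop
endfacet

endsolid
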